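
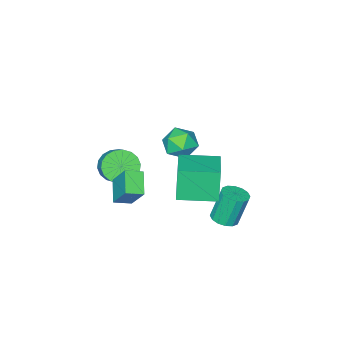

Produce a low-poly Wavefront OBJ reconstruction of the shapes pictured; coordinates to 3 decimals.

v 0.919 -3.69 -2.782
v 1.447 -3.257 -3.579
v 1.95 -2.316 -2.735
v 1.421 -2.75 -1.938
v 1.039 -3.03 -3.589
v 1.541 -2.089 -2.745
v 0.607 -2.933 -3.44
v 1.109 -1.993 -2.595
v 0.237 -2.987 -3.16
v 0.739 -2.046 -2.315
v 0.002 -3.18 -2.805
v 0.504 -2.239 -1.961
v -0.052 -3.474 -2.446
v 0.45 -2.533 -1.601
v 0.087 -3.811 -2.153
v 0.589 -2.87 -1.309
v 0.39 -4.124 -1.985
v 0.893 -3.183 -1.141
v 0.799 -4.351 -1.975
v 1.301 -3.41 -1.131
v 1.231 -4.447 -2.125
v 1.733 -3.507 -1.28
v 1.601 -4.394 -2.405
v 2.103 -3.453 -1.56
v 1.836 -4.201 -2.759
v 2.338 -3.26 -1.915
v 1.89 -3.907 -3.119
v 2.392 -2.966 -2.274
v 1.751 -3.57 -3.411
v 2.253 -2.629 -2.567
v 1.073 1.215 -0.938
v 0.696 0.926 0.943
v -0.457 2.68 -1.02
v -0.834 2.391 0.861
v 2.494 2.729 -0.421
v 2.117 2.44 1.46
v 0.964 4.194 -0.503
v 0.587 3.905 1.378
v -3.442 -2.52 -2.973
v -2.484 -1.997 -3.035
v -2.896 -3.343 -1.505
v -1.938 -2.82 -1.567
v -2.849 -2.266 -1.325
v -3.186 -1.757 -2.232
v -2.194 -3.583 -2.308
v -2.531 -3.074 -3.215
v -1.712 -2.654 -2.624
v -2.118 -1.839 -2.017
v -3.262 -3.501 -2.523
v -3.668 -2.686 -1.916
v -0.56 3.039 -3.564
v 0.173 2.906 -3.332
v -0.368 3.127 -1.503
v -1.1 3.261 -1.736
v 0.152 3.306 -3.386
v -0.389 3.527 -1.557
v -0.06 3.634 -3.489
v -0.601 3.855 -1.66
v -0.406 3.803 -3.611
v -0.947 4.024 -1.782
v -0.793 3.767 -3.721
v -1.333 3.988 -1.893
v -1.117 3.536 -3.789
v -1.658 3.758 -1.961
v -1.292 3.173 -3.797
v -1.833 3.394 -1.968
v -1.271 2.773 -3.743
v -1.812 2.994 -1.914
v -1.059 2.445 -3.64
v -1.6 2.666 -1.811
v -0.713 2.276 -3.518
v -1.254 2.497 -1.689
v -0.327 2.312 -3.407
v -0.867 2.533 -1.579
v -0.002 2.542 -3.339
v -0.543 2.764 -1.511
v 2.524 -0.629 -2.956
v 1.739 -1.574 -2.205
v 2.666 0.532 -1.347
v 1.881 -0.413 -0.595
v 3.359 -1.107 -2.685
v 2.574 -2.052 -1.933
v 3.501 0.054 -1.075
v 2.716 -0.891 -0.324
f 2 1 5
f 2 5 3
f 3 5 6
f 3 6 4
f 5 1 7
f 5 7 6
f 6 7 8
f 6 8 4
f 7 1 9
f 7 9 8
f 8 9 10
f 8 10 4
f 9 1 11
f 9 11 10
f 10 11 12
f 10 12 4
f 11 1 13
f 11 13 12
f 12 13 14
f 12 14 4
f 13 1 15
f 13 15 14
f 14 15 16
f 14 16 4
f 15 1 17
f 15 17 16
f 16 17 18
f 16 18 4
f 17 1 19
f 17 19 18
f 18 19 20
f 18 20 4
f 19 1 21
f 19 21 20
f 20 21 22
f 20 22 4
f 21 1 23
f 21 23 22
f 22 23 24
f 22 24 4
f 23 1 25
f 23 25 24
f 24 25 26
f 24 26 4
f 25 1 27
f 25 27 26
f 26 27 28
f 26 28 4
f 27 1 29
f 27 29 28
f 28 29 30
f 28 30 4
f 29 1 2
f 29 2 30
f 30 2 3
f 30 3 4
f 32 34 31
f 35 32 31
f 31 34 33
f 33 35 31
f 32 38 34
f 36 32 35
f 36 38 32
f 34 38 33
f 37 35 33
f 33 38 37
f 37 36 35
f 38 36 37
f 39 50 44
f 39 44 40
f 39 40 46
f 39 46 49
f 39 49 50
f 40 44 48
f 44 50 43
f 50 49 41
f 49 46 45
f 46 40 47
f 42 48 43
f 42 43 41
f 42 41 45
f 42 45 47
f 42 47 48
f 43 48 44
f 41 43 50
f 45 41 49
f 47 45 46
f 48 47 40
f 52 51 55
f 52 55 53
f 53 55 56
f 53 56 54
f 55 51 57
f 55 57 56
f 56 57 58
f 56 58 54
f 57 51 59
f 57 59 58
f 58 59 60
f 58 60 54
f 59 51 61
f 59 61 60
f 60 61 62
f 60 62 54
f 61 51 63
f 61 63 62
f 62 63 64
f 62 64 54
f 63 51 65
f 63 65 64
f 64 65 66
f 64 66 54
f 65 51 67
f 65 67 66
f 66 67 68
f 66 68 54
f 67 51 69
f 67 69 68
f 68 69 70
f 68 70 54
f 69 51 71
f 69 71 70
f 70 71 72
f 70 72 54
f 71 51 73
f 71 73 72
f 72 73 74
f 72 74 54
f 73 51 75
f 73 75 74
f 74 75 76
f 74 76 54
f 75 51 52
f 75 52 76
f 76 52 53
f 76 53 54
f 78 80 77
f 81 78 77
f 77 80 79
f 79 81 77
f 78 84 80
f 82 78 81
f 82 84 78
f 80 84 79
f 83 81 79
f 79 84 83
f 83 82 81
f 84 82 83



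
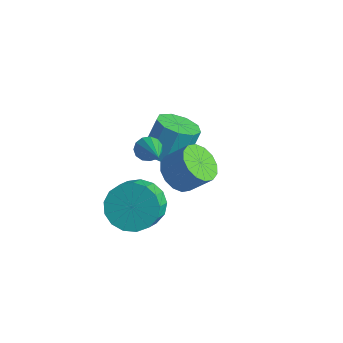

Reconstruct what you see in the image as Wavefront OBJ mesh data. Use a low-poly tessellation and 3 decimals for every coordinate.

v -0.187 -2.18 2.778
v 0.426 -2.131 2.266
v 1.06 -1.652 3.069
v 0.447 -1.7 3.582
v 0.218 -1.776 2.218
v 0.852 -1.297 3.022
v -0.099 -1.529 2.321
v 0.535 -1.05 3.124
v -0.439 -1.457 2.546
v 0.195 -0.978 3.349
v -0.711 -1.578 2.833
v -0.077 -1.099 3.637
v -0.843 -1.86 3.106
v -0.209 -1.381 3.909
v -0.8 -2.228 3.291
v -0.166 -1.749 4.094
v -0.592 -2.583 3.338
v 0.042 -2.104 4.142
v -0.275 -2.83 3.236
v 0.359 -2.351 4.039
v 0.065 -2.902 3.011
v 0.699 -2.423 3.814
v 0.337 -2.781 2.723
v 0.971 -2.302 3.527
v 0.469 -2.499 2.451
v 1.103 -2.02 3.254
v -3.028 -1.27 1.486
v -2.777 -1.37 1.03
v -1.532 -1.93 2.454
v -2.703 -1.091 1.107
v -2.733 -0.869 1.304
v -2.856 -0.774 1.559
v -3.034 -0.836 1.791
v -3.209 -1.036 1.926
v -3.327 -1.31 1.921
v -3.35 -1.572 1.779
v -3.271 -1.737 1.543
v -3.114 -1.754 1.289
v -2.93 -1.617 1.098
v -3.868 0.09 -0.225
v -2.999 0.068 -0.225
v -2.982 0.728 1.145
v -3.852 0.75 1.145
v -3.189 0.577 -0.467
v -3.173 1.237 0.902
v -3.698 0.858 -0.597
v -3.681 1.518 0.773
v -4.286 0.78 -0.552
v -4.27 1.439 0.818
v -4.679 0.379 -0.354
v -4.662 1.038 1.016
v -4.692 -0.157 -0.096
v -4.676 0.502 1.274
v -4.32 -0.577 0.102
v -4.304 0.082 1.472
v -3.737 -0.685 0.147
v -3.72 -0.026 1.517
v -3.215 -0.43 0.018
v -3.198 0.229 1.387
v -2.572 -2.045 -0.906
v -1.958 -2.292 -1.695
v -1.474 -2.981 -1.103
v -2.088 -2.735 -0.314
v -1.717 -1.927 -1.468
v -1.233 -2.616 -0.876
v -1.672 -1.589 -1.112
v -1.187 -2.279 -0.519
v -1.833 -1.356 -0.709
v -1.348 -2.045 -0.116
v -2.163 -1.28 -0.351
v -1.679 -1.97 0.242
v -2.587 -1.38 -0.12
v -2.103 -2.07 0.473
v -3.008 -1.632 -0.069
v -2.524 -2.322 0.523
v -3.329 -1.979 -0.21
v -2.844 -2.669 0.382
v -3.476 -2.341 -0.511
v -2.992 -3.03 0.081
v -3.417 -2.635 -0.902
v -2.932 -3.325 -0.31
v -3.163 -2.794 -1.294
v -2.679 -3.484 -0.702
v -2.775 -2.782 -1.597
v -2.29 -3.471 -1.005
v -2.34 -2.6 -1.742
v -1.855 -3.29 -1.15
f 2 1 5
f 2 5 3
f 3 5 6
f 3 6 4
f 5 1 7
f 5 7 6
f 6 7 8
f 6 8 4
f 7 1 9
f 7 9 8
f 8 9 10
f 8 10 4
f 9 1 11
f 9 11 10
f 10 11 12
f 10 12 4
f 11 1 13
f 11 13 12
f 12 13 14
f 12 14 4
f 13 1 15
f 13 15 14
f 14 15 16
f 14 16 4
f 15 1 17
f 15 17 16
f 16 17 18
f 16 18 4
f 17 1 19
f 17 19 18
f 18 19 20
f 18 20 4
f 19 1 21
f 19 21 20
f 20 21 22
f 20 22 4
f 21 1 23
f 21 23 22
f 22 23 24
f 22 24 4
f 23 1 25
f 23 25 24
f 24 25 26
f 24 26 4
f 25 1 2
f 25 2 26
f 26 2 3
f 26 3 4
f 28 27 30
f 28 30 29
f 30 27 31
f 30 31 29
f 31 27 32
f 31 32 29
f 32 27 33
f 32 33 29
f 33 27 34
f 33 34 29
f 34 27 35
f 34 35 29
f 35 27 36
f 35 36 29
f 36 27 37
f 36 37 29
f 37 27 38
f 37 38 29
f 38 27 39
f 38 39 29
f 39 27 28
f 39 28 29
f 41 40 44
f 41 44 42
f 42 44 45
f 42 45 43
f 44 40 46
f 44 46 45
f 45 46 47
f 45 47 43
f 46 40 48
f 46 48 47
f 47 48 49
f 47 49 43
f 48 40 50
f 48 50 49
f 49 50 51
f 49 51 43
f 50 40 52
f 50 52 51
f 51 52 53
f 51 53 43
f 52 40 54
f 52 54 53
f 53 54 55
f 53 55 43
f 54 40 56
f 54 56 55
f 55 56 57
f 55 57 43
f 56 40 58
f 56 58 57
f 57 58 59
f 57 59 43
f 58 40 41
f 58 41 59
f 59 41 42
f 59 42 43
f 61 60 64
f 61 64 62
f 62 64 65
f 62 65 63
f 64 60 66
f 64 66 65
f 65 66 67
f 65 67 63
f 66 60 68
f 66 68 67
f 67 68 69
f 67 69 63
f 68 60 70
f 68 70 69
f 69 70 71
f 69 71 63
f 70 60 72
f 70 72 71
f 71 72 73
f 71 73 63
f 72 60 74
f 72 74 73
f 73 74 75
f 73 75 63
f 74 60 76
f 74 76 75
f 75 76 77
f 75 77 63
f 76 60 78
f 76 78 77
f 77 78 79
f 77 79 63
f 78 60 80
f 78 80 79
f 79 80 81
f 79 81 63
f 80 60 82
f 80 82 81
f 81 82 83
f 81 83 63
f 82 60 84
f 82 84 83
f 83 84 85
f 83 85 63
f 84 60 86
f 84 86 85
f 85 86 87
f 85 87 63
f 86 60 61
f 86 61 87
f 87 61 62
f 87 62 63



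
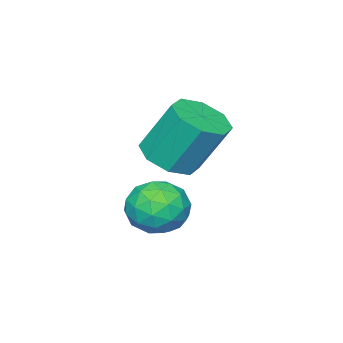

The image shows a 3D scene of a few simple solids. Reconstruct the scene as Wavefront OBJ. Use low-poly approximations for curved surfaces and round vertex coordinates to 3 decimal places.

v 2.506 -4.223 0.285
v 3.121 -4.914 0.782
v 2.71 -3.968 2.611
v 2.094 -3.277 2.115
v 3.525 -4.264 0.536
v 3.113 -3.318 2.365
v 3.331 -3.59 0.144
v 2.92 -2.643 1.973
v 2.654 -3.287 -0.166
v 2.242 -2.34 1.663
v 1.89 -3.532 -0.211
v 1.479 -2.586 1.618
v 1.487 -4.182 0.035
v 1.075 -3.236 1.864
v 1.68 -4.857 0.427
v 1.269 -3.91 2.256
v 2.358 -5.16 0.737
v 1.946 -4.213 2.566
v 2.5 -3.458 -1.383
v 3.429 -2.911 -1.199
v 3.431 -4.929 -1.701
v 4.36 -4.382 -1.517
v 3.673 -4.588 -0.691
v 3.098 -3.678 -0.494
v 3.762 -4.162 -2.406
v 3.187 -3.252 -2.209
v 4.208 -3.345 -1.831
v 4.154 -3.609 -0.771
v 2.706 -4.231 -2.129
v 2.652 -4.495 -1.069
v 2.883 -3.055 -1.263
v 3.977 -4.785 -1.637
v 3.574 -4.906 -1.151
v 4.119 -4.584 -1.043
v 2.689 -3.507 -0.849
v 3.234 -3.185 -0.741
v 3.378 -4.17 -0.442
v 3.626 -4.655 -2.159
v 4.171 -4.333 -2.051
v 2.741 -3.256 -1.857
v 3.286 -2.934 -1.749
v 3.482 -3.67 -2.458
v 3.887 -2.989 -1.527
v 4.434 -3.853 -1.713
v 4.083 -3.724 -2.236
v 3.744 -3.19 -2.12
v 3.855 -3.144 -0.904
v 4.402 -4.008 -1.09
v 3.998 -4.129 -0.605
v 3.66 -3.595 -0.489
v 4.313 -3.399 -1.275
v 2.458 -3.832 -1.81
v 3.005 -4.696 -1.996
v 3.2 -4.245 -2.411
v 2.862 -3.711 -2.295
v 2.426 -3.987 -1.187
v 2.973 -4.851 -1.373
v 3.116 -4.65 -0.78
v 2.777 -4.116 -0.664
v 2.547 -4.441 -1.625
f 2 1 5
f 2 5 3
f 3 5 6
f 3 6 4
f 5 1 7
f 5 7 6
f 6 7 8
f 6 8 4
f 7 1 9
f 7 9 8
f 8 9 10
f 8 10 4
f 9 1 11
f 9 11 10
f 10 11 12
f 10 12 4
f 11 1 13
f 11 13 12
f 12 13 14
f 12 14 4
f 13 1 15
f 13 15 14
f 14 15 16
f 14 16 4
f 15 1 17
f 15 17 16
f 16 17 18
f 16 18 4
f 17 1 2
f 17 2 18
f 18 2 3
f 18 3 4
f 19 56 35
f 56 30 59
f 35 59 24
f 56 59 35
f 19 35 31
f 35 24 36
f 31 36 20
f 35 36 31
f 19 31 40
f 31 20 41
f 40 41 26
f 31 41 40
f 19 40 52
f 40 26 55
f 52 55 29
f 40 55 52
f 19 52 56
f 52 29 60
f 56 60 30
f 52 60 56
f 20 36 47
f 36 24 50
f 47 50 28
f 36 50 47
f 24 59 37
f 59 30 58
f 37 58 23
f 59 58 37
f 30 60 57
f 60 29 53
f 57 53 21
f 60 53 57
f 29 55 54
f 55 26 42
f 54 42 25
f 55 42 54
f 26 41 46
f 41 20 43
f 46 43 27
f 41 43 46
f 22 48 34
f 48 28 49
f 34 49 23
f 48 49 34
f 22 34 32
f 34 23 33
f 32 33 21
f 34 33 32
f 22 32 39
f 32 21 38
f 39 38 25
f 32 38 39
f 22 39 44
f 39 25 45
f 44 45 27
f 39 45 44
f 22 44 48
f 44 27 51
f 48 51 28
f 44 51 48
f 23 49 37
f 49 28 50
f 37 50 24
f 49 50 37
f 21 33 57
f 33 23 58
f 57 58 30
f 33 58 57
f 25 38 54
f 38 21 53
f 54 53 29
f 38 53 54
f 27 45 46
f 45 25 42
f 46 42 26
f 45 42 46
f 28 51 47
f 51 27 43
f 47 43 20
f 51 43 47



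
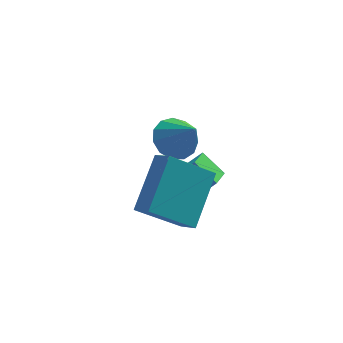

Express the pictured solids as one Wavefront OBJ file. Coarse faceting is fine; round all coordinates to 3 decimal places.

v -2.793 -3.829 1.063
v -2.411 -4.399 1.531
v -1.917 -2.28 2.233
v -1.535 -2.849 2.702
v -1.305 -3.791 -0.102
v -0.923 -4.36 0.367
v -0.429 -2.241 1.069
v -0.047 -2.811 1.537
v -0.913 0.282 0.389
v -0.331 -0.075 -0.116
v -0.327 -0.462 1.591
v -0.139 0.334 0.043
v -0.192 0.726 0.313
v -0.475 0.977 0.606
v -0.897 1.008 0.831
v -1.324 0.808 0.916
v -1.62 0.441 0.833
v -1.692 0.024 0.61
v -1.517 -0.312 0.316
v -1.15 -0.459 0.046
v -0.708 -0.37 -0.115
v -1.565 -1.732 0.074
v -0.577 -1.738 1.094
v -1.162 -0.891 -0.312
v -0.174 -0.896 0.708
v -0.926 -2.324 -0.548
v 0.062 -2.329 0.472
v -0.523 -1.482 -0.934
v 0.465 -1.488 0.086
f 2 4 1
f 5 2 1
f 1 4 3
f 3 5 1
f 2 8 4
f 6 2 5
f 6 8 2
f 4 8 3
f 7 5 3
f 3 8 7
f 7 6 5
f 8 6 7
f 10 9 12
f 10 12 11
f 12 9 13
f 12 13 11
f 13 9 14
f 13 14 11
f 14 9 15
f 14 15 11
f 15 9 16
f 15 16 11
f 16 9 17
f 16 17 11
f 17 9 18
f 17 18 11
f 18 9 19
f 18 19 11
f 19 9 20
f 19 20 11
f 20 9 21
f 20 21 11
f 21 9 10
f 21 10 11
f 23 25 22
f 26 23 22
f 22 25 24
f 24 26 22
f 23 29 25
f 27 23 26
f 27 29 23
f 25 29 24
f 28 26 24
f 24 29 28
f 28 27 26
f 29 27 28



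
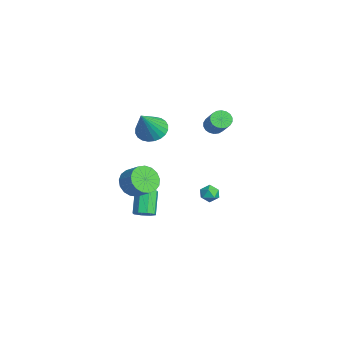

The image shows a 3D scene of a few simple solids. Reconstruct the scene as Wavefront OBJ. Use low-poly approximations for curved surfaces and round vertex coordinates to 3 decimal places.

v 0.354 1.786 -2.448
v 0.917 1.787 -2.121
v 0.583 0.833 -2.839
v 1.146 0.834 -2.512
v 0.582 0.789 -2.189
v 0.44 1.378 -1.947
v 1.06 1.242 -3.013
v 0.918 1.831 -2.771
v 1.354 1.451 -2.47
v 1.059 1.171 -1.961
v 0.441 1.449 -2.999
v 0.146 1.169 -2.49
v 0.314 -1.942 2.917
v 1.023 -1.291 2.801
v 1.306 -2.718 4.623
v 0.785 -1.101 3.026
v 0.475 -1.04 3.234
v 0.141 -1.116 3.394
v -0.168 -1.317 3.481
v -0.402 -1.614 3.483
v -0.528 -1.961 3.398
v -0.525 -2.305 3.24
v -0.395 -2.594 3.033
v -0.157 -2.783 2.809
v 0.153 -2.845 2.6
v 0.488 -2.769 2.44
v 0.796 -2.567 2.353
v 1.031 -2.27 2.351
v 1.156 -1.923 2.436
v 1.154 -1.579 2.594
v -0.271 -2.302 -4.416
v 0.122 -1.768 -4.228
v -0.935 -1.443 -2.936
v -1.329 -1.978 -3.124
v -0.255 -1.63 -4.571
v -1.312 -1.306 -3.28
v -0.642 -1.886 -4.823
v -1.699 -1.562 -3.532
v -0.811 -2.386 -4.837
v -1.869 -2.062 -3.546
v -0.665 -2.837 -4.604
v -1.722 -2.512 -3.312
v -0.288 -2.974 -4.26
v -1.345 -2.65 -2.969
v 0.099 -2.718 -4.008
v -0.958 -2.394 -2.717
v 0.269 -2.218 -3.994
v -0.789 -1.894 -2.703
v -2.278 2.204 1.402
v -1.87 2.399 0.922
v -0.493 2.511 2.138
v -0.902 2.316 2.618
v -1.979 2.653 1.022
v -0.603 2.765 2.238
v -2.147 2.818 1.197
v -0.771 2.93 2.413
v -2.342 2.861 1.413
v -0.965 2.973 2.629
v -2.523 2.774 1.627
v -1.147 2.886 2.843
v -2.657 2.574 1.796
v -1.28 2.686 3.012
v -2.715 2.301 1.887
v -1.338 2.413 3.103
v -2.687 2.009 1.882
v -1.31 2.121 3.098
v -2.577 1.755 1.782
v -1.201 1.867 2.998
v -2.409 1.59 1.607
v -1.033 1.702 2.823
v -2.215 1.547 1.391
v -0.838 1.659 2.607
v -2.033 1.634 1.177
v -0.657 1.746 2.393
v -1.9 1.834 1.008
v -0.523 1.946 2.224
v -1.842 2.107 0.917
v -0.465 2.219 2.133
v 2.522 -3.379 0.009
v 3.23 -3.672 -0.57
v 4.026 -3.134 0.132
v 3.318 -2.841 0.711
v 3.107 -3.264 -0.743
v 3.903 -2.726 -0.041
v 2.851 -2.883 -0.744
v 3.647 -2.345 -0.042
v 2.519 -2.616 -0.573
v 3.315 -2.077 0.129
v 2.188 -2.523 -0.268
v 2.984 -1.985 0.434
v 1.933 -2.626 0.1
v 2.729 -2.088 0.802
v 1.813 -2.902 0.447
v 2.609 -2.364 1.149
v 1.856 -3.288 0.694
v 2.652 -2.749 1.396
v 2.051 -3.694 0.784
v 2.847 -3.155 1.486
v 2.354 -4.028 0.697
v 3.15 -3.49 1.399
v 2.696 -4.213 0.452
v 3.492 -3.675 1.153
v 2.997 -4.208 0.105
v 3.794 -3.669 0.807
v 3.19 -4.012 -0.264
v 3.986 -3.474 0.438
f 1 12 6
f 1 6 2
f 1 2 8
f 1 8 11
f 1 11 12
f 2 6 10
f 6 12 5
f 12 11 3
f 11 8 7
f 8 2 9
f 4 10 5
f 4 5 3
f 4 3 7
f 4 7 9
f 4 9 10
f 5 10 6
f 3 5 12
f 7 3 11
f 9 7 8
f 10 9 2
f 14 13 16
f 14 16 15
f 16 13 17
f 16 17 15
f 17 13 18
f 17 18 15
f 18 13 19
f 18 19 15
f 19 13 20
f 19 20 15
f 20 13 21
f 20 21 15
f 21 13 22
f 21 22 15
f 22 13 23
f 22 23 15
f 23 13 24
f 23 24 15
f 24 13 25
f 24 25 15
f 25 13 26
f 25 26 15
f 26 13 27
f 26 27 15
f 27 13 28
f 27 28 15
f 28 13 29
f 28 29 15
f 29 13 30
f 29 30 15
f 30 13 14
f 30 14 15
f 32 31 35
f 32 35 33
f 33 35 36
f 33 36 34
f 35 31 37
f 35 37 36
f 36 37 38
f 36 38 34
f 37 31 39
f 37 39 38
f 38 39 40
f 38 40 34
f 39 31 41
f 39 41 40
f 40 41 42
f 40 42 34
f 41 31 43
f 41 43 42
f 42 43 44
f 42 44 34
f 43 31 45
f 43 45 44
f 44 45 46
f 44 46 34
f 45 31 47
f 45 47 46
f 46 47 48
f 46 48 34
f 47 31 32
f 47 32 48
f 48 32 33
f 48 33 34
f 50 49 53
f 50 53 51
f 51 53 54
f 51 54 52
f 53 49 55
f 53 55 54
f 54 55 56
f 54 56 52
f 55 49 57
f 55 57 56
f 56 57 58
f 56 58 52
f 57 49 59
f 57 59 58
f 58 59 60
f 58 60 52
f 59 49 61
f 59 61 60
f 60 61 62
f 60 62 52
f 61 49 63
f 61 63 62
f 62 63 64
f 62 64 52
f 63 49 65
f 63 65 64
f 64 65 66
f 64 66 52
f 65 49 67
f 65 67 66
f 66 67 68
f 66 68 52
f 67 49 69
f 67 69 68
f 68 69 70
f 68 70 52
f 69 49 71
f 69 71 70
f 70 71 72
f 70 72 52
f 71 49 73
f 71 73 72
f 72 73 74
f 72 74 52
f 73 49 75
f 73 75 74
f 74 75 76
f 74 76 52
f 75 49 77
f 75 77 76
f 76 77 78
f 76 78 52
f 77 49 50
f 77 50 78
f 78 50 51
f 78 51 52
f 80 79 83
f 80 83 81
f 81 83 84
f 81 84 82
f 83 79 85
f 83 85 84
f 84 85 86
f 84 86 82
f 85 79 87
f 85 87 86
f 86 87 88
f 86 88 82
f 87 79 89
f 87 89 88
f 88 89 90
f 88 90 82
f 89 79 91
f 89 91 90
f 90 91 92
f 90 92 82
f 91 79 93
f 91 93 92
f 92 93 94
f 92 94 82
f 93 79 95
f 93 95 94
f 94 95 96
f 94 96 82
f 95 79 97
f 95 97 96
f 96 97 98
f 96 98 82
f 97 79 99
f 97 99 98
f 98 99 100
f 98 100 82
f 99 79 101
f 99 101 100
f 100 101 102
f 100 102 82
f 101 79 103
f 101 103 102
f 102 103 104
f 102 104 82
f 103 79 105
f 103 105 104
f 104 105 106
f 104 106 82
f 105 79 80
f 105 80 106
f 106 80 81
f 106 81 82



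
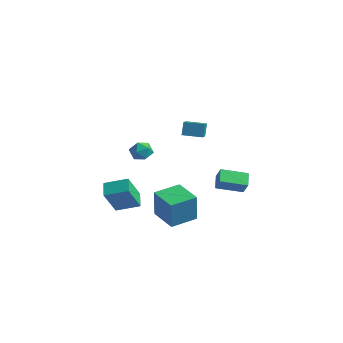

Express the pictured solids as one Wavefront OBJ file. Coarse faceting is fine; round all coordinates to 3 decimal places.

v -2.317 -2.434 -2.215
v -2.157 -3.402 -0.717
v -1.316 -1.654 -1.817
v -1.156 -2.621 -0.32
v -1.684 -3.019 -2.66
v -1.524 -3.986 -1.163
v -0.683 -2.238 -2.263
v -0.523 -3.206 -0.765
v -4.129 0.791 0.067
v -3.795 1.192 -0.407
v -3.305 0.008 -0.013
v -2.971 0.409 -0.487
v -3.009 0.616 0.185
v -3.518 1.1 0.235
v -3.582 0.1 -0.655
v -4.091 0.584 -0.605
v -3.457 0.764 -0.853
v -3.103 1.084 -0.334
v -3.997 0.116 -0.086
v -3.643 0.436 0.433
v -0.876 3.507 -2.168
v -0.373 3.329 -1.419
v 0.08 4.656 -2.538
v 0.584 4.478 -1.789
v -0.344 2.902 -2.671
v 0.16 2.724 -1.922
v 0.613 4.051 -3.041
v 1.116 3.873 -2.292
v 0.659 -2.545 -2.203
v 0.876 -2.793 -0.525
v 0.997 -1.083 -2.03
v 1.214 -1.331 -0.352
v 2.186 -2.869 -2.448
v 2.403 -3.117 -0.77
v 2.524 -1.407 -2.275
v 2.741 -1.655 -0.597
v -1.569 1.797 1.3
v -1.694 2.067 2.107
v -0.653 2.421 1.233
v -0.779 2.691 2.04
v -1.121 1.169 1.58
v -1.247 1.439 2.387
v -0.206 1.793 1.513
v -0.331 2.063 2.32
f 2 4 1
f 5 2 1
f 1 4 3
f 3 5 1
f 2 8 4
f 6 2 5
f 6 8 2
f 4 8 3
f 7 5 3
f 3 8 7
f 7 6 5
f 8 6 7
f 9 20 14
f 9 14 10
f 9 10 16
f 9 16 19
f 9 19 20
f 10 14 18
f 14 20 13
f 20 19 11
f 19 16 15
f 16 10 17
f 12 18 13
f 12 13 11
f 12 11 15
f 12 15 17
f 12 17 18
f 13 18 14
f 11 13 20
f 15 11 19
f 17 15 16
f 18 17 10
f 22 24 21
f 25 22 21
f 21 24 23
f 23 25 21
f 22 28 24
f 26 22 25
f 26 28 22
f 24 28 23
f 27 25 23
f 23 28 27
f 27 26 25
f 28 26 27
f 30 32 29
f 33 30 29
f 29 32 31
f 31 33 29
f 30 36 32
f 34 30 33
f 34 36 30
f 32 36 31
f 35 33 31
f 31 36 35
f 35 34 33
f 36 34 35
f 38 40 37
f 41 38 37
f 37 40 39
f 39 41 37
f 38 44 40
f 42 38 41
f 42 44 38
f 40 44 39
f 43 41 39
f 39 44 43
f 43 42 41
f 44 42 43



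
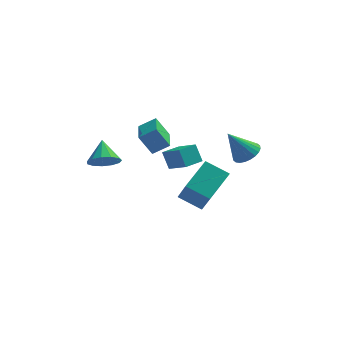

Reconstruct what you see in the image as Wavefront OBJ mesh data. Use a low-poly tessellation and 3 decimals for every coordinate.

v -2.231 -1.8 -0.234
v -1.352 -1.65 0.302
v -2.357 -0.086 -0.507
v -1.479 0.064 0.029
v -1.541 -1.924 -1.329
v -0.663 -1.774 -0.793
v -1.668 -0.21 -1.602
v -0.789 -0.06 -1.066
v -3.705 -4.486 -0.264
v -3.327 -4.923 0.373
v -3.895 -3.414 0.584
v -2.974 -4.681 0.145
v -2.854 -4.377 -0.212
v -3.004 -4.107 -0.586
v -3.376 -3.958 -0.858
v -3.853 -3.977 -0.941
v -4.283 -4.157 -0.809
v -4.53 -4.442 -0.504
v -4.515 -4.741 -0.123
v -4.242 -4.958 0.214
v -3.8 -5.026 0.398
v -0.659 -2.797 -1.821
v -1.02 -2.368 -0.909
v 0.116 -2.047 -1.868
v -0.244 -1.617 -0.956
v 0.224 -3.663 -1.064
v -0.136 -3.233 -0.152
v 1 -2.912 -1.111
v 0.639 -2.483 -0.199
v 3.15 -0.085 -2.327
v 3.687 0.408 -1.931
v 2.17 -0.235 -0.813
v 3.476 0.625 -2.046
v 3.215 0.734 -2.204
v 2.944 0.718 -2.381
v 2.704 0.58 -2.549
v 2.532 0.341 -2.684
v 2.454 0.037 -2.765
v 2.482 -0.286 -2.779
v 2.612 -0.577 -2.724
v 2.823 -0.794 -2.609
v 3.084 -0.903 -2.451
v 3.355 -0.887 -2.274
v 3.595 -0.749 -2.106
v 3.767 -0.51 -1.971
v 3.845 -0.206 -1.89
v 3.817 0.116 -1.876
v -0.244 -2.391 -4.201
v 0.196 -3.531 -2.58
v 0.676 -0.849 -3.366
v 1.116 -1.989 -1.745
v 0.984 -2.791 -4.815
v 1.424 -3.931 -3.194
v 1.904 -1.249 -3.98
v 2.344 -2.389 -2.359
f 2 4 1
f 5 2 1
f 1 4 3
f 3 5 1
f 2 8 4
f 6 2 5
f 6 8 2
f 4 8 3
f 7 5 3
f 3 8 7
f 7 6 5
f 8 6 7
f 10 9 12
f 10 12 11
f 12 9 13
f 12 13 11
f 13 9 14
f 13 14 11
f 14 9 15
f 14 15 11
f 15 9 16
f 15 16 11
f 16 9 17
f 16 17 11
f 17 9 18
f 17 18 11
f 18 9 19
f 18 19 11
f 19 9 20
f 19 20 11
f 20 9 21
f 20 21 11
f 21 9 10
f 21 10 11
f 23 25 22
f 26 23 22
f 22 25 24
f 24 26 22
f 23 29 25
f 27 23 26
f 27 29 23
f 25 29 24
f 28 26 24
f 24 29 28
f 28 27 26
f 29 27 28
f 31 30 33
f 31 33 32
f 33 30 34
f 33 34 32
f 34 30 35
f 34 35 32
f 35 30 36
f 35 36 32
f 36 30 37
f 36 37 32
f 37 30 38
f 37 38 32
f 38 30 39
f 38 39 32
f 39 30 40
f 39 40 32
f 40 30 41
f 40 41 32
f 41 30 42
f 41 42 32
f 42 30 43
f 42 43 32
f 43 30 44
f 43 44 32
f 44 30 45
f 44 45 32
f 45 30 46
f 45 46 32
f 46 30 47
f 46 47 32
f 47 30 31
f 47 31 32
f 49 51 48
f 52 49 48
f 48 51 50
f 50 52 48
f 49 55 51
f 53 49 52
f 53 55 49
f 51 55 50
f 54 52 50
f 50 55 54
f 54 53 52
f 55 53 54



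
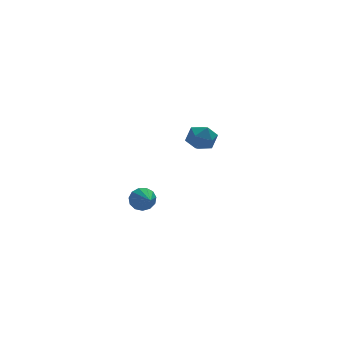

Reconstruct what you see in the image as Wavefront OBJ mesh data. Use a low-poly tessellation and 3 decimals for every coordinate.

v 3.567 2.777 -0.029
v 4.294 2.992 -0.203
v 3.586 1.948 -0.977
v 4.313 2.163 -1.151
v 4.169 1.773 -0.493
v 4.157 2.285 0.093
v 3.723 2.655 -1.273
v 3.711 3.167 -0.687
v 4.391 2.916 -0.971
v 4.666 2.371 -0.489
v 3.214 2.569 -0.691
v 3.489 2.024 -0.209
v -0.512 -2.892 -1.074
v -0.278 -2.687 -0.573
v -0.488 -3.868 -0.686
v -0.608 -2.679 -0.533
v -0.907 -2.739 -0.664
v -1.081 -2.847 -0.926
v -1.074 -2.97 -1.235
v -0.889 -3.068 -1.493
v -0.584 -3.111 -1.618
v -0.256 -3.084 -1.57
v -0.009 -2.996 -1.365
v 0.078 -2.876 -1.068
v -0.022 -2.76 -0.773
f 1 12 6
f 1 6 2
f 1 2 8
f 1 8 11
f 1 11 12
f 2 6 10
f 6 12 5
f 12 11 3
f 11 8 7
f 8 2 9
f 4 10 5
f 4 5 3
f 4 3 7
f 4 7 9
f 4 9 10
f 5 10 6
f 3 5 12
f 7 3 11
f 9 7 8
f 10 9 2
f 14 13 16
f 14 16 15
f 16 13 17
f 16 17 15
f 17 13 18
f 17 18 15
f 18 13 19
f 18 19 15
f 19 13 20
f 19 20 15
f 20 13 21
f 20 21 15
f 21 13 22
f 21 22 15
f 22 13 23
f 22 23 15
f 23 13 24
f 23 24 15
f 24 13 25
f 24 25 15
f 25 13 14
f 25 14 15



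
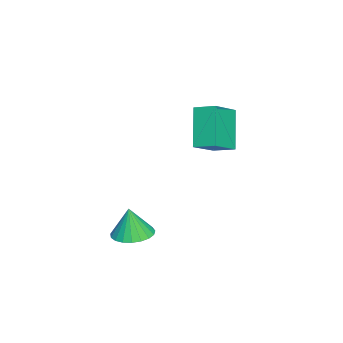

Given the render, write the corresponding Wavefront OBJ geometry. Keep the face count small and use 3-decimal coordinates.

v -2.776 -0.991 1.404
v -2.543 0.06 1.748
v -4.096 -0.437 0.604
v -3.863 0.614 0.948
v -1.557 -0.674 -0.388
v -1.324 0.377 -0.044
v -2.877 -0.12 -1.188
v -2.644 0.931 -0.844
v 2.107 -2.263 -3.946
v 3.023 -2.014 -3.949
v 2.153 -2.417 -2.454
v 2.843 -1.664 -3.907
v 2.536 -1.419 -3.872
v 2.154 -1.319 -3.85
v 1.764 -1.383 -3.845
v 1.434 -1.599 -3.856
v 1.219 -1.93 -3.884
v 1.159 -2.318 -3.922
v 1.262 -2.697 -3.964
v 1.511 -3.001 -4.003
v 1.863 -3.177 -4.032
v 2.258 -3.196 -4.046
v 2.626 -3.053 -4.043
v 2.904 -2.774 -4.023
v 3.045 -2.406 -3.99
f 2 4 1
f 5 2 1
f 1 4 3
f 3 5 1
f 2 8 4
f 6 2 5
f 6 8 2
f 4 8 3
f 7 5 3
f 3 8 7
f 7 6 5
f 8 6 7
f 10 9 12
f 10 12 11
f 12 9 13
f 12 13 11
f 13 9 14
f 13 14 11
f 14 9 15
f 14 15 11
f 15 9 16
f 15 16 11
f 16 9 17
f 16 17 11
f 17 9 18
f 17 18 11
f 18 9 19
f 18 19 11
f 19 9 20
f 19 20 11
f 20 9 21
f 20 21 11
f 21 9 22
f 21 22 11
f 22 9 23
f 22 23 11
f 23 9 24
f 23 24 11
f 24 9 25
f 24 25 11
f 25 9 10
f 25 10 11



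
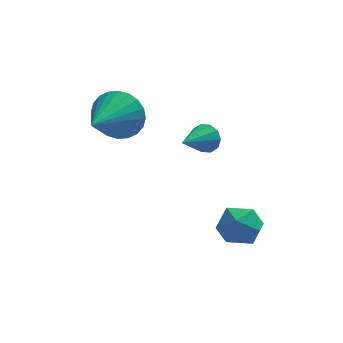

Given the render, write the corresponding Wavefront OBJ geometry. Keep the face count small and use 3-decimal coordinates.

v 0.615 -2.351 -0.185
v 0.979 -2.452 0.228
v -0.175 -3.269 0.285
v 0.76 -2.208 0.337
v 0.485 -2.018 0.247
v 0.26 -1.955 -0.009
v 0.171 -2.043 -0.331
v 0.251 -2.249 -0.598
v 0.471 -2.493 -0.707
v 0.746 -2.683 -0.616
v 0.971 -2.746 -0.361
v 1.06 -2.658 -0.038
v -2.039 0.133 -0.709
v -1.748 -0.345 -1.513
v -2.921 -1.473 -0.071
v -1.455 -0.412 -1.276
v -1.251 -0.396 -0.953
v -1.168 -0.299 -0.592
v -1.216 -0.136 -0.25
v -1.391 0.067 0.023
v -1.663 0.281 0.184
v -1.994 0.472 0.21
v -2.331 0.612 0.095
v -2.624 0.679 -0.141
v -2.827 0.662 -0.465
v -2.911 0.565 -0.825
v -2.862 0.403 -1.167
v -2.688 0.199 -1.44
v -2.415 -0.015 -1.601
v -2.085 -0.206 -1.627
v 1.756 -3.22 -3.971
v 2.363 -3.48 -3.45
v 0.837 -3.92 -3.25
v 1.444 -4.18 -2.729
v 1.211 -3.372 -2.733
v 1.779 -2.939 -3.178
v 1.421 -4.461 -3.522
v 1.989 -4.028 -3.967
v 2.156 -4.247 -3.172
v 2.026 -3.574 -2.685
v 1.174 -3.826 -4.015
v 1.044 -3.153 -3.528
f 2 1 4
f 2 4 3
f 4 1 5
f 4 5 3
f 5 1 6
f 5 6 3
f 6 1 7
f 6 7 3
f 7 1 8
f 7 8 3
f 8 1 9
f 8 9 3
f 9 1 10
f 9 10 3
f 10 1 11
f 10 11 3
f 11 1 12
f 11 12 3
f 12 1 2
f 12 2 3
f 14 13 16
f 14 16 15
f 16 13 17
f 16 17 15
f 17 13 18
f 17 18 15
f 18 13 19
f 18 19 15
f 19 13 20
f 19 20 15
f 20 13 21
f 20 21 15
f 21 13 22
f 21 22 15
f 22 13 23
f 22 23 15
f 23 13 24
f 23 24 15
f 24 13 25
f 24 25 15
f 25 13 26
f 25 26 15
f 26 13 27
f 26 27 15
f 27 13 28
f 27 28 15
f 28 13 29
f 28 29 15
f 29 13 30
f 29 30 15
f 30 13 14
f 30 14 15
f 31 42 36
f 31 36 32
f 31 32 38
f 31 38 41
f 31 41 42
f 32 36 40
f 36 42 35
f 42 41 33
f 41 38 37
f 38 32 39
f 34 40 35
f 34 35 33
f 34 33 37
f 34 37 39
f 34 39 40
f 35 40 36
f 33 35 42
f 37 33 41
f 39 37 38
f 40 39 32



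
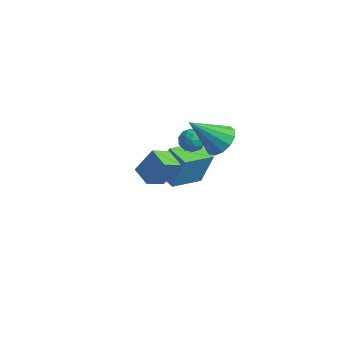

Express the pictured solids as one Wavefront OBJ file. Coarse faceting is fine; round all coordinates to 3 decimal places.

v -1.766 2.275 1.205
v -1.177 2.619 1.078
v -1.283 1.321 0.862
v -0.694 1.665 0.735
v -0.909 1.574 1.389
v -1.207 2.163 1.601
v -1.253 1.777 0.339
v -1.551 2.366 0.551
v -0.86 2.311 0.543
v -0.647 2.185 1.192
v -1.813 1.755 0.748
v -1.6 1.629 1.397
v -1.514 2.531 1.172
v -0.946 1.409 0.768
v -1.072 1.356 1.153
v -0.726 1.558 1.078
v -1.531 2.263 1.479
v -1.185 2.465 1.404
v -1.028 1.851 1.587
v -1.275 1.475 0.536
v -0.929 1.677 0.461
v -1.734 2.382 0.862
v -1.388 2.584 0.787
v -1.432 2.089 0.353
v -0.981 2.552 0.783
v -0.697 1.991 0.581
v -1.026 2.057 0.348
v -1.201 2.403 0.473
v -0.856 2.478 1.164
v -0.572 1.917 0.962
v -0.698 1.864 1.346
v -0.874 2.21 1.471
v -0.67 2.297 0.849
v -1.888 2.023 0.978
v -1.604 1.462 0.776
v -1.586 1.73 0.469
v -1.762 2.076 0.594
v -1.763 1.949 1.359
v -1.479 1.388 1.157
v -1.259 1.537 1.467
v -1.434 1.883 1.592
v -1.79 1.643 1.091
v 0.971 1.442 2.471
v 1.344 1.984 3.128
v -0.031 0.338 3.949
v 0.891 2.21 2.99
v 0.464 2.191 2.687
v 0.198 1.935 2.315
v 0.177 1.523 1.993
v 0.408 1.085 1.822
v 0.818 0.76 1.857
v 1.276 0.652 2.087
v 1.638 0.795 2.439
v 1.787 1.143 2.8
v 1.678 1.586 3.057
v -0.169 -3.194 2.765
v 0.327 -2.567 3.975
v -0.001 -2.241 2.202
v 0.495 -1.614 3.412
v 0.805 -3.506 2.528
v 1.301 -2.879 3.738
v 0.973 -2.553 1.965
v 1.469 -1.926 3.175
v -3.53 2.041 -2.825
v -3.137 2.531 -1.063
v -3.239 3.851 -3.394
v -2.846 4.342 -1.633
v -2.294 1.778 -3.027
v -1.901 2.269 -1.266
v -2.003 3.589 -3.597
v -1.61 4.079 -1.835
f 1 38 17
f 38 12 41
f 17 41 6
f 38 41 17
f 1 17 13
f 17 6 18
f 13 18 2
f 17 18 13
f 1 13 22
f 13 2 23
f 22 23 8
f 13 23 22
f 1 22 34
f 22 8 37
f 34 37 11
f 22 37 34
f 1 34 38
f 34 11 42
f 38 42 12
f 34 42 38
f 2 18 29
f 18 6 32
f 29 32 10
f 18 32 29
f 6 41 19
f 41 12 40
f 19 40 5
f 41 40 19
f 12 42 39
f 42 11 35
f 39 35 3
f 42 35 39
f 11 37 36
f 37 8 24
f 36 24 7
f 37 24 36
f 8 23 28
f 23 2 25
f 28 25 9
f 23 25 28
f 4 30 16
f 30 10 31
f 16 31 5
f 30 31 16
f 4 16 14
f 16 5 15
f 14 15 3
f 16 15 14
f 4 14 21
f 14 3 20
f 21 20 7
f 14 20 21
f 4 21 26
f 21 7 27
f 26 27 9
f 21 27 26
f 4 26 30
f 26 9 33
f 30 33 10
f 26 33 30
f 5 31 19
f 31 10 32
f 19 32 6
f 31 32 19
f 3 15 39
f 15 5 40
f 39 40 12
f 15 40 39
f 7 20 36
f 20 3 35
f 36 35 11
f 20 35 36
f 9 27 28
f 27 7 24
f 28 24 8
f 27 24 28
f 10 33 29
f 33 9 25
f 29 25 2
f 33 25 29
f 44 43 46
f 44 46 45
f 46 43 47
f 46 47 45
f 47 43 48
f 47 48 45
f 48 43 49
f 48 49 45
f 49 43 50
f 49 50 45
f 50 43 51
f 50 51 45
f 51 43 52
f 51 52 45
f 52 43 53
f 52 53 45
f 53 43 54
f 53 54 45
f 54 43 55
f 54 55 45
f 55 43 44
f 55 44 45
f 57 59 56
f 60 57 56
f 56 59 58
f 58 60 56
f 57 63 59
f 61 57 60
f 61 63 57
f 59 63 58
f 62 60 58
f 58 63 62
f 62 61 60
f 63 61 62
f 65 67 64
f 68 65 64
f 64 67 66
f 66 68 64
f 65 71 67
f 69 65 68
f 69 71 65
f 67 71 66
f 70 68 66
f 66 71 70
f 70 69 68
f 71 69 70



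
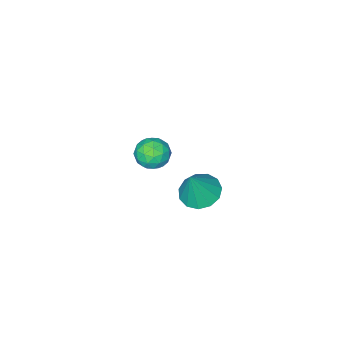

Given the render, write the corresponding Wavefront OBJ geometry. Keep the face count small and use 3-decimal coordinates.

v -0.779 3.263 -0.504
v -0.213 2.347 -0.674
v 0.019 3.417 1.324
v 0.142 2.809 -0.868
v 0.205 3.415 -0.947
v -0.045 3.973 -0.884
v -0.528 4.305 -0.701
v -1.091 4.307 -0.455
v -1.555 3.977 -0.225
v -1.772 3.42 -0.083
v -1.675 2.814 -0.074
v -1.293 2.35 -0.202
v -0.748 2.176 -0.426
v -3.723 -2.417 -3.552
v -2.685 -2.437 -3.472
v -3.675 -3.803 -4.508
v -2.637 -3.823 -4.428
v -3.228 -4.027 -3.595
v -3.257 -3.17 -3.004
v -3.103 -3.07 -4.976
v -3.132 -2.213 -4.385
v -2.302 -2.84 -4.352
v -2.379 -3.432 -3.499
v -3.981 -2.808 -4.481
v -4.058 -3.4 -3.628
v -3.208 -2.306 -3.428
v -3.152 -3.934 -4.552
v -3.499 -4.054 -4.063
v -2.889 -4.066 -4.016
v -3.544 -2.737 -3.153
v -2.934 -2.748 -3.106
v -3.253 -3.683 -3.179
v -3.426 -3.492 -4.874
v -2.816 -3.503 -4.827
v -3.471 -2.174 -3.964
v -2.861 -2.186 -3.917
v -3.107 -2.557 -4.801
v -2.373 -2.554 -3.898
v -2.345 -3.369 -4.46
v -2.619 -2.926 -4.782
v -2.636 -2.423 -4.435
v -2.418 -2.902 -3.397
v -2.39 -3.716 -3.959
v -2.737 -3.836 -3.469
v -2.754 -3.333 -3.122
v -2.193 -3.139 -3.914
v -3.97 -2.524 -4.021
v -3.942 -3.338 -4.583
v -3.606 -2.907 -4.858
v -3.623 -2.404 -4.511
v -4.015 -2.871 -3.52
v -3.987 -3.686 -4.082
v -3.724 -3.817 -3.545
v -3.741 -3.314 -3.198
v -4.167 -3.101 -4.066
f 2 1 4
f 2 4 3
f 4 1 5
f 4 5 3
f 5 1 6
f 5 6 3
f 6 1 7
f 6 7 3
f 7 1 8
f 7 8 3
f 8 1 9
f 8 9 3
f 9 1 10
f 9 10 3
f 10 1 11
f 10 11 3
f 11 1 12
f 11 12 3
f 12 1 13
f 12 13 3
f 13 1 2
f 13 2 3
f 14 51 30
f 51 25 54
f 30 54 19
f 51 54 30
f 14 30 26
f 30 19 31
f 26 31 15
f 30 31 26
f 14 26 35
f 26 15 36
f 35 36 21
f 26 36 35
f 14 35 47
f 35 21 50
f 47 50 24
f 35 50 47
f 14 47 51
f 47 24 55
f 51 55 25
f 47 55 51
f 15 31 42
f 31 19 45
f 42 45 23
f 31 45 42
f 19 54 32
f 54 25 53
f 32 53 18
f 54 53 32
f 25 55 52
f 55 24 48
f 52 48 16
f 55 48 52
f 24 50 49
f 50 21 37
f 49 37 20
f 50 37 49
f 21 36 41
f 36 15 38
f 41 38 22
f 36 38 41
f 17 43 29
f 43 23 44
f 29 44 18
f 43 44 29
f 17 29 27
f 29 18 28
f 27 28 16
f 29 28 27
f 17 27 34
f 27 16 33
f 34 33 20
f 27 33 34
f 17 34 39
f 34 20 40
f 39 40 22
f 34 40 39
f 17 39 43
f 39 22 46
f 43 46 23
f 39 46 43
f 18 44 32
f 44 23 45
f 32 45 19
f 44 45 32
f 16 28 52
f 28 18 53
f 52 53 25
f 28 53 52
f 20 33 49
f 33 16 48
f 49 48 24
f 33 48 49
f 22 40 41
f 40 20 37
f 41 37 21
f 40 37 41
f 23 46 42
f 46 22 38
f 42 38 15
f 46 38 42



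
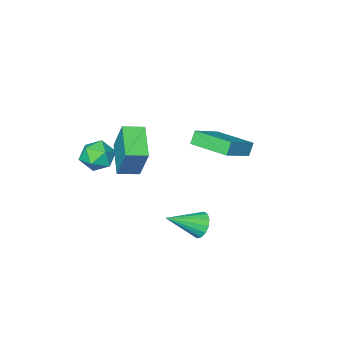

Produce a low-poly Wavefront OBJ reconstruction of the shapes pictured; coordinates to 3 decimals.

v 3.166 -0.144 -0.3
v 4.031 -0.437 0.049
v 2.569 -1.583 -0.029
v 3.434 -1.876 0.32
v 2.899 -1.228 0.82
v 3.269 -0.338 0.652
v 3.331 -1.682 -0.632
v 3.701 -0.792 -0.8
v 4.133 -1.388 -0.157
v 3.866 -1.107 0.741
v 2.734 -0.913 -0.721
v 2.467 -0.632 0.177
v 1.669 -0.086 0.603
v 1.772 0.829 2.513
v 2.511 1.451 -0.18
v 2.615 2.367 1.73
v 2.665 -0.547 0.77
v 2.769 0.369 2.68
v 3.508 0.991 -0.013
v 3.611 1.906 1.897
v -2.938 -0.159 -1.248
v -3.319 -0.316 -0.539
v -3.569 1.945 -1.12
v -3.951 1.788 -0.411
v -1.229 0.292 -0.229
v -1.611 0.135 0.48
v -1.861 2.396 -0.101
v -2.242 2.239 0.608
v 0.12 3.053 -3.946
v 0.501 3.662 -4.274
v 1.78 2.507 -3.034
v 0.355 3.807 -3.921
v 0.146 3.75 -3.574
v -0.07 3.506 -3.327
v -0.235 3.141 -3.246
v -0.305 2.752 -3.352
v -0.26 2.444 -3.617
v -0.114 2.299 -3.97
v 0.095 2.356 -4.317
v 0.311 2.6 -4.564
v 0.476 2.965 -4.646
v 0.546 3.354 -4.54
f 1 12 6
f 1 6 2
f 1 2 8
f 1 8 11
f 1 11 12
f 2 6 10
f 6 12 5
f 12 11 3
f 11 8 7
f 8 2 9
f 4 10 5
f 4 5 3
f 4 3 7
f 4 7 9
f 4 9 10
f 5 10 6
f 3 5 12
f 7 3 11
f 9 7 8
f 10 9 2
f 14 16 13
f 17 14 13
f 13 16 15
f 15 17 13
f 14 20 16
f 18 14 17
f 18 20 14
f 16 20 15
f 19 17 15
f 15 20 19
f 19 18 17
f 20 18 19
f 22 24 21
f 25 22 21
f 21 24 23
f 23 25 21
f 22 28 24
f 26 22 25
f 26 28 22
f 24 28 23
f 27 25 23
f 23 28 27
f 27 26 25
f 28 26 27
f 30 29 32
f 30 32 31
f 32 29 33
f 32 33 31
f 33 29 34
f 33 34 31
f 34 29 35
f 34 35 31
f 35 29 36
f 35 36 31
f 36 29 37
f 36 37 31
f 37 29 38
f 37 38 31
f 38 29 39
f 38 39 31
f 39 29 40
f 39 40 31
f 40 29 41
f 40 41 31
f 41 29 42
f 41 42 31
f 42 29 30
f 42 30 31



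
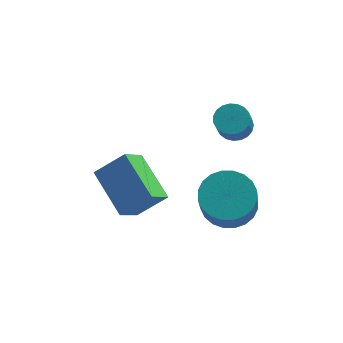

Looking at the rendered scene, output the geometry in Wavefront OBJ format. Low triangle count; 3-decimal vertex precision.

v -1.369 -2.888 -1.538
v -1.879 -3.788 -0.672
v -2.536 -1.328 -0.604
v -3.046 -2.229 0.262
v -0.234 -2.611 -0.582
v -0.744 -3.512 0.284
v -1.401 -1.052 0.352
v -1.911 -1.952 1.218
v 2.043 -0.645 2.111
v 2.648 -0.397 2.331
v 2.563 -1.107 3.368
v 1.957 -1.355 3.149
v 2.462 -0.21 2.444
v 2.377 -0.92 3.481
v 2.204 -0.098 2.5
v 2.119 -0.808 3.537
v 1.918 -0.08 2.488
v 1.832 -0.791 3.525
v 1.653 -0.16 2.411
v 1.568 -0.871 3.448
v 1.456 -0.325 2.283
v 1.371 -1.035 3.32
v 1.36 -0.544 2.124
v 1.275 -1.254 3.162
v 1.382 -0.781 1.964
v 1.297 -1.491 3.001
v 1.519 -0.994 1.829
v 1.434 -1.705 2.866
v 1.746 -1.147 1.743
v 1.661 -1.857 2.78
v 2.024 -1.213 1.721
v 1.939 -1.924 2.758
v 2.306 -1.181 1.766
v 2.22 -1.891 2.803
v 2.542 -1.056 1.871
v 2.456 -1.766 2.908
v 2.691 -0.86 2.017
v 2.606 -1.57 3.054
v 2.729 -0.627 2.18
v 2.644 -1.337 3.217
v 2.018 -2.583 -0.777
v 2.869 -2.032 -0.406
v 2.873 -3.125 1.209
v 2.022 -3.677 0.837
v 2.55 -1.804 -0.251
v 2.554 -2.898 1.363
v 2.15 -1.696 -0.177
v 2.154 -2.789 1.438
v 1.729 -1.722 -0.194
v 1.733 -2.815 1.421
v 1.353 -1.879 -0.299
v 1.357 -2.973 1.316
v 1.078 -2.144 -0.478
v 1.082 -3.237 1.137
v 0.946 -2.476 -0.702
v 0.95 -3.569 0.913
v 0.977 -2.824 -0.937
v 0.981 -3.917 0.677
v 1.167 -3.135 -1.149
v 1.171 -4.228 0.466
v 1.486 -3.362 -1.303
v 1.49 -4.456 0.311
v 1.886 -3.471 -1.378
v 1.89 -4.564 0.237
v 2.307 -3.445 -1.361
v 2.311 -4.538 0.254
v 2.683 -3.287 -1.256
v 2.687 -4.381 0.359
v 2.958 -3.023 -1.077
v 2.962 -4.116 0.538
v 3.09 -2.691 -0.853
v 3.094 -3.784 0.762
v 3.059 -2.343 -0.617
v 3.063 -3.436 0.997
f 2 4 1
f 5 2 1
f 1 4 3
f 3 5 1
f 2 8 4
f 6 2 5
f 6 8 2
f 4 8 3
f 7 5 3
f 3 8 7
f 7 6 5
f 8 6 7
f 10 9 13
f 10 13 11
f 11 13 14
f 11 14 12
f 13 9 15
f 13 15 14
f 14 15 16
f 14 16 12
f 15 9 17
f 15 17 16
f 16 17 18
f 16 18 12
f 17 9 19
f 17 19 18
f 18 19 20
f 18 20 12
f 19 9 21
f 19 21 20
f 20 21 22
f 20 22 12
f 21 9 23
f 21 23 22
f 22 23 24
f 22 24 12
f 23 9 25
f 23 25 24
f 24 25 26
f 24 26 12
f 25 9 27
f 25 27 26
f 26 27 28
f 26 28 12
f 27 9 29
f 27 29 28
f 28 29 30
f 28 30 12
f 29 9 31
f 29 31 30
f 30 31 32
f 30 32 12
f 31 9 33
f 31 33 32
f 32 33 34
f 32 34 12
f 33 9 35
f 33 35 34
f 34 35 36
f 34 36 12
f 35 9 37
f 35 37 36
f 36 37 38
f 36 38 12
f 37 9 39
f 37 39 38
f 38 39 40
f 38 40 12
f 39 9 10
f 39 10 40
f 40 10 11
f 40 11 12
f 42 41 45
f 42 45 43
f 43 45 46
f 43 46 44
f 45 41 47
f 45 47 46
f 46 47 48
f 46 48 44
f 47 41 49
f 47 49 48
f 48 49 50
f 48 50 44
f 49 41 51
f 49 51 50
f 50 51 52
f 50 52 44
f 51 41 53
f 51 53 52
f 52 53 54
f 52 54 44
f 53 41 55
f 53 55 54
f 54 55 56
f 54 56 44
f 55 41 57
f 55 57 56
f 56 57 58
f 56 58 44
f 57 41 59
f 57 59 58
f 58 59 60
f 58 60 44
f 59 41 61
f 59 61 60
f 60 61 62
f 60 62 44
f 61 41 63
f 61 63 62
f 62 63 64
f 62 64 44
f 63 41 65
f 63 65 64
f 64 65 66
f 64 66 44
f 65 41 67
f 65 67 66
f 66 67 68
f 66 68 44
f 67 41 69
f 67 69 68
f 68 69 70
f 68 70 44
f 69 41 71
f 69 71 70
f 70 71 72
f 70 72 44
f 71 41 73
f 71 73 72
f 72 73 74
f 72 74 44
f 73 41 42
f 73 42 74
f 74 42 43
f 74 43 44



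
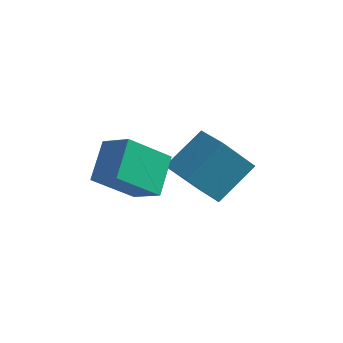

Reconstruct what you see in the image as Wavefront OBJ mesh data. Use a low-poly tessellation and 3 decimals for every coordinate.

v -3.377 -3.817 2.682
v -3.586 -2.481 3.695
v -4.494 -3.524 2.064
v -4.703 -2.188 3.077
v -2.357 -2.672 1.383
v -2.566 -1.336 2.396
v -3.474 -2.379 0.765
v -3.683 -1.043 1.778
v -3.353 -0.196 0.96
v -2.597 1.162 2.171
v -2.439 0.497 -0.388
v -1.683 1.855 0.823
v -2.097 -1.195 1.297
v -1.341 0.163 2.508
v -1.183 -0.502 -0.051
v -0.427 0.856 1.16
f 2 4 1
f 5 2 1
f 1 4 3
f 3 5 1
f 2 8 4
f 6 2 5
f 6 8 2
f 4 8 3
f 7 5 3
f 3 8 7
f 7 6 5
f 8 6 7
f 10 12 9
f 13 10 9
f 9 12 11
f 11 13 9
f 10 16 12
f 14 10 13
f 14 16 10
f 12 16 11
f 15 13 11
f 11 16 15
f 15 14 13
f 16 14 15



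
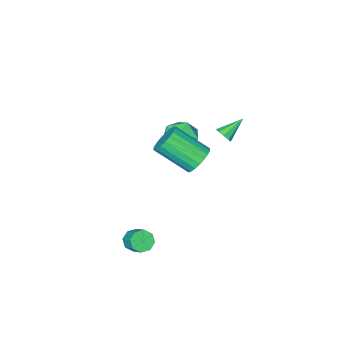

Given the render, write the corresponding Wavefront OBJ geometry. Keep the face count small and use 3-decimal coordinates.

v -2.46 -0.262 2.03
v -1.916 0.183 1.262
v -1.044 -0.943 2.638
v -0.5 -0.498 1.87
v -0.922 0.09 2.619
v -1.797 0.511 2.243
v -1.163 -1.271 1.657
v -2.038 -0.85 1.281
v -1.114 -0.44 1.032
v -0.965 0.401 1.626
v -1.995 -1.161 2.274
v -1.846 -0.32 2.868
v -2.811 1.233 2.353
v -2.552 1.543 2.664
v -3.929 1.407 3.107
v -2.698 1.727 2.406
v -2.896 1.68 2.123
v -3.054 1.423 1.948
v -3.099 1.078 1.962
v -3.009 0.804 2.159
v -2.826 0.732 2.447
v -2.636 0.893 2.691
v -2.528 1.213 2.777
v 0.201 2.834 3.255
v 0.49 2.445 2.569
v 1.367 0.997 3.759
v 1.079 1.386 4.445
v 0.751 2.664 2.643
v 1.629 1.216 3.833
v 0.917 2.913 2.823
v 1.795 1.465 4.013
v 0.96 3.148 3.078
v 1.837 1.7 4.268
v 0.871 3.329 3.363
v 1.749 1.881 4.554
v 0.667 3.424 3.63
v 1.544 1.976 4.82
v 0.382 3.418 3.832
v 1.259 1.969 5.022
v 0.065 3.31 3.934
v 0.943 1.862 5.124
v -0.227 3.12 3.918
v 0.65 1.672 5.109
v -0.446 2.88 3.788
v 0.432 1.432 4.979
v -0.553 2.633 3.566
v 0.325 1.185 4.756
v -0.529 2.42 3.29
v 0.349 0.972 4.48
v -0.379 2.279 3.008
v 0.498 0.831 4.198
v -0.129 2.234 2.768
v 0.749 0.786 3.959
v 0.178 2.293 2.613
v 1.056 0.844 3.803
v 3.332 1.831 -1.669
v 3.671 2.112 -2.12
v 3.847 2.891 -1.501
v 3.508 2.609 -1.051
v 3.204 2.232 -2.138
v 3.38 3.01 -1.519
v 2.812 2.116 -1.881
v 2.988 2.895 -1.263
v 2.725 1.834 -1.501
v 2.901 2.613 -0.882
v 2.993 1.549 -1.219
v 3.169 2.328 -0.6
v 3.46 1.43 -1.201
v 3.636 2.208 -0.582
v 3.852 1.545 -1.457
v 4.028 2.324 -0.839
v 3.939 1.827 -1.838
v 4.115 2.606 -1.219
f 1 12 6
f 1 6 2
f 1 2 8
f 1 8 11
f 1 11 12
f 2 6 10
f 6 12 5
f 12 11 3
f 11 8 7
f 8 2 9
f 4 10 5
f 4 5 3
f 4 3 7
f 4 7 9
f 4 9 10
f 5 10 6
f 3 5 12
f 7 3 11
f 9 7 8
f 10 9 2
f 14 13 16
f 14 16 15
f 16 13 17
f 16 17 15
f 17 13 18
f 17 18 15
f 18 13 19
f 18 19 15
f 19 13 20
f 19 20 15
f 20 13 21
f 20 21 15
f 21 13 22
f 21 22 15
f 22 13 23
f 22 23 15
f 23 13 14
f 23 14 15
f 25 24 28
f 25 28 26
f 26 28 29
f 26 29 27
f 28 24 30
f 28 30 29
f 29 30 31
f 29 31 27
f 30 24 32
f 30 32 31
f 31 32 33
f 31 33 27
f 32 24 34
f 32 34 33
f 33 34 35
f 33 35 27
f 34 24 36
f 34 36 35
f 35 36 37
f 35 37 27
f 36 24 38
f 36 38 37
f 37 38 39
f 37 39 27
f 38 24 40
f 38 40 39
f 39 40 41
f 39 41 27
f 40 24 42
f 40 42 41
f 41 42 43
f 41 43 27
f 42 24 44
f 42 44 43
f 43 44 45
f 43 45 27
f 44 24 46
f 44 46 45
f 45 46 47
f 45 47 27
f 46 24 48
f 46 48 47
f 47 48 49
f 47 49 27
f 48 24 50
f 48 50 49
f 49 50 51
f 49 51 27
f 50 24 52
f 50 52 51
f 51 52 53
f 51 53 27
f 52 24 54
f 52 54 53
f 53 54 55
f 53 55 27
f 54 24 25
f 54 25 55
f 55 25 26
f 55 26 27
f 57 56 60
f 57 60 58
f 58 60 61
f 58 61 59
f 60 56 62
f 60 62 61
f 61 62 63
f 61 63 59
f 62 56 64
f 62 64 63
f 63 64 65
f 63 65 59
f 64 56 66
f 64 66 65
f 65 66 67
f 65 67 59
f 66 56 68
f 66 68 67
f 67 68 69
f 67 69 59
f 68 56 70
f 68 70 69
f 69 70 71
f 69 71 59
f 70 56 72
f 70 72 71
f 71 72 73
f 71 73 59
f 72 56 57
f 72 57 73
f 73 57 58
f 73 58 59



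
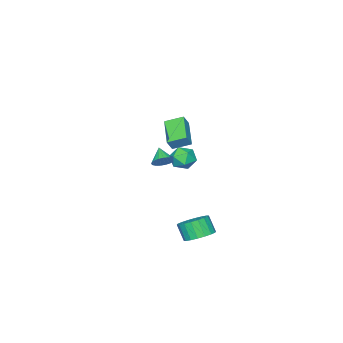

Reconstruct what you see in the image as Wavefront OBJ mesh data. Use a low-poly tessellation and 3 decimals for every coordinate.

v 0.546 3.133 -4.215
v 1.297 2.589 -4.464
v 1.186 1.964 -3.434
v 0.434 2.507 -3.185
v 1.479 2.911 -4.249
v 1.368 2.286 -3.219
v 1.476 3.276 -4.028
v 1.365 2.651 -2.998
v 1.289 3.613 -3.843
v 1.178 2.988 -2.813
v 0.954 3.855 -3.733
v 0.843 3.23 -2.703
v 0.539 3.954 -3.718
v 0.428 3.328 -2.687
v 0.125 3.89 -3.801
v 0.014 3.265 -2.771
v -0.206 3.676 -3.966
v -0.317 3.051 -2.936
v -0.388 3.354 -4.181
v -0.499 2.729 -3.151
v -0.385 2.989 -4.402
v -0.496 2.364 -3.372
v -0.198 2.652 -4.587
v -0.309 2.027 -3.557
v 0.137 2.41 -4.697
v 0.026 1.785 -3.667
v 0.552 2.312 -4.713
v 0.441 1.686 -3.682
v 0.966 2.375 -4.629
v 0.855 1.75 -3.599
v -2.24 0.214 -0.183
v -1.801 0.894 0.171
v -1.199 -0.674 0.229
v -0.76 0.006 0.583
v -1.515 -0.271 0.948
v -2.158 0.278 0.694
v -0.842 -0.058 -0.294
v -1.485 0.491 -0.548
v -0.937 0.726 0.103
v -1.353 0.594 0.871
v -1.647 -0.374 -0.471
v -2.063 -0.506 0.297
v -2.325 -2.157 -1.282
v -1.795 -2.058 -0.804
v -2.815 -2.923 -0.578
v -1.994 -1.852 -0.719
v -2.251 -1.699 -0.731
v -2.521 -1.624 -0.838
v -2.756 -1.642 -1.022
v -2.917 -1.749 -1.251
v -2.976 -1.926 -1.485
v -2.921 -2.144 -1.684
v -2.764 -2.363 -1.813
v -2.531 -2.547 -1.851
v -2.262 -2.663 -1.79
v -2.004 -2.692 -1.641
v -1.801 -2.628 -1.43
v -1.689 -2.483 -1.193
v -1.687 -2.281 -0.972
v 0.509 0.836 3.751
v -0.13 1.707 4.175
v 1.714 2.085 3.003
v 1.075 2.956 3.426
v 0.945 0.824 4.434
v 0.306 1.695 4.857
v 2.15 2.073 3.685
v 1.511 2.944 4.109
f 2 1 5
f 2 5 3
f 3 5 6
f 3 6 4
f 5 1 7
f 5 7 6
f 6 7 8
f 6 8 4
f 7 1 9
f 7 9 8
f 8 9 10
f 8 10 4
f 9 1 11
f 9 11 10
f 10 11 12
f 10 12 4
f 11 1 13
f 11 13 12
f 12 13 14
f 12 14 4
f 13 1 15
f 13 15 14
f 14 15 16
f 14 16 4
f 15 1 17
f 15 17 16
f 16 17 18
f 16 18 4
f 17 1 19
f 17 19 18
f 18 19 20
f 18 20 4
f 19 1 21
f 19 21 20
f 20 21 22
f 20 22 4
f 21 1 23
f 21 23 22
f 22 23 24
f 22 24 4
f 23 1 25
f 23 25 24
f 24 25 26
f 24 26 4
f 25 1 27
f 25 27 26
f 26 27 28
f 26 28 4
f 27 1 29
f 27 29 28
f 28 29 30
f 28 30 4
f 29 1 2
f 29 2 30
f 30 2 3
f 30 3 4
f 31 42 36
f 31 36 32
f 31 32 38
f 31 38 41
f 31 41 42
f 32 36 40
f 36 42 35
f 42 41 33
f 41 38 37
f 38 32 39
f 34 40 35
f 34 35 33
f 34 33 37
f 34 37 39
f 34 39 40
f 35 40 36
f 33 35 42
f 37 33 41
f 39 37 38
f 40 39 32
f 44 43 46
f 44 46 45
f 46 43 47
f 46 47 45
f 47 43 48
f 47 48 45
f 48 43 49
f 48 49 45
f 49 43 50
f 49 50 45
f 50 43 51
f 50 51 45
f 51 43 52
f 51 52 45
f 52 43 53
f 52 53 45
f 53 43 54
f 53 54 45
f 54 43 55
f 54 55 45
f 55 43 56
f 55 56 45
f 56 43 57
f 56 57 45
f 57 43 58
f 57 58 45
f 58 43 59
f 58 59 45
f 59 43 44
f 59 44 45
f 61 63 60
f 64 61 60
f 60 63 62
f 62 64 60
f 61 67 63
f 65 61 64
f 65 67 61
f 63 67 62
f 66 64 62
f 62 67 66
f 66 65 64
f 67 65 66



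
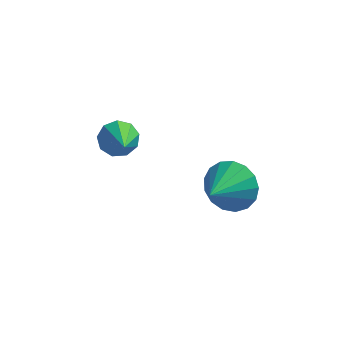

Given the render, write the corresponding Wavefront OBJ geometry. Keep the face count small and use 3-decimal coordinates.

v 1.148 -2.922 -0.916
v 1.622 -2.716 -0.857
v 1.552 -4.118 0.036
v 1.403 -2.591 -0.607
v 1.064 -2.62 -0.501
v 0.765 -2.792 -0.589
v 0.645 -3.024 -0.83
v 0.76 -3.209 -1.111
v 1.057 -3.26 -1.301
v 1.396 -3.153 -1.31
v 1.619 -2.938 -1.135
v 3.954 -3.274 -1.976
v 4.64 -3.41 -1.769
v 3.586 -4.226 -1.384
v 4.516 -3.205 -1.515
v 4.263 -3.015 -1.367
v 3.939 -2.884 -1.359
v 3.618 -2.843 -1.492
v 3.374 -2.901 -1.736
v 3.264 -3.044 -2.035
v 3.311 -3.24 -2.32
v 3.506 -3.443 -2.527
v 3.803 -3.608 -2.607
v 4.135 -3.697 -2.543
v 4.425 -3.688 -2.349
v 4.608 -3.585 -2.07
f 2 1 4
f 2 4 3
f 4 1 5
f 4 5 3
f 5 1 6
f 5 6 3
f 6 1 7
f 6 7 3
f 7 1 8
f 7 8 3
f 8 1 9
f 8 9 3
f 9 1 10
f 9 10 3
f 10 1 11
f 10 11 3
f 11 1 2
f 11 2 3
f 13 12 15
f 13 15 14
f 15 12 16
f 15 16 14
f 16 12 17
f 16 17 14
f 17 12 18
f 17 18 14
f 18 12 19
f 18 19 14
f 19 12 20
f 19 20 14
f 20 12 21
f 20 21 14
f 21 12 22
f 21 22 14
f 22 12 23
f 22 23 14
f 23 12 24
f 23 24 14
f 24 12 25
f 24 25 14
f 25 12 26
f 25 26 14
f 26 12 13
f 26 13 14



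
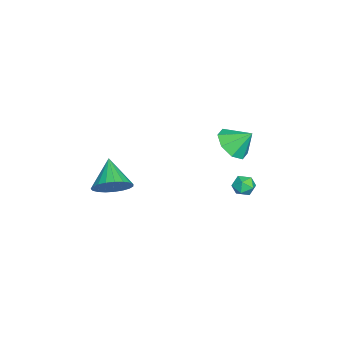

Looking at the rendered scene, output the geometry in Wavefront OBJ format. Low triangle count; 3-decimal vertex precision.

v -3.692 2.327 1.849
v -3.117 2.927 1.207
v -3.648 3.293 2.791
v -3.907 3.049 1.118
v -4.57 2.749 1.457
v -4.719 2.201 2.026
v -4.267 1.727 2.491
v -3.477 1.604 2.58
v -2.814 1.905 2.241
v -2.665 2.453 1.672
v -1.82 3.797 0.334
v -1.323 3.566 -0.039
v -1.777 2.914 0.939
v -1.28 2.683 0.566
v -1.182 3.206 0.96
v -1.209 3.752 0.586
v -1.891 2.728 0.314
v -1.918 3.274 -0.06
v -1.368 2.905 -0.052
v -0.93 3.201 0.348
v -2.17 3.279 0.552
v -1.732 3.575 0.952
v -2.261 -3.447 -1.166
v -1.715 -4.312 -0.853
v -3.659 -3.933 -0.074
v -1.587 -4.008 -0.554
v -1.575 -3.608 -0.361
v -1.682 -3.179 -0.307
v -1.889 -2.797 -0.401
v -2.161 -2.527 -0.628
v -2.449 -2.416 -0.948
v -2.705 -2.483 -1.306
v -2.884 -2.717 -1.639
v -2.956 -3.077 -1.891
v -2.907 -3.501 -2.017
v -2.746 -3.915 -1.997
v -2.502 -4.249 -1.832
v -2.216 -4.443 -1.553
v -1.937 -4.466 -1.206
f 2 1 4
f 2 4 3
f 4 1 5
f 4 5 3
f 5 1 6
f 5 6 3
f 6 1 7
f 6 7 3
f 7 1 8
f 7 8 3
f 8 1 9
f 8 9 3
f 9 1 10
f 9 10 3
f 10 1 2
f 10 2 3
f 11 22 16
f 11 16 12
f 11 12 18
f 11 18 21
f 11 21 22
f 12 16 20
f 16 22 15
f 22 21 13
f 21 18 17
f 18 12 19
f 14 20 15
f 14 15 13
f 14 13 17
f 14 17 19
f 14 19 20
f 15 20 16
f 13 15 22
f 17 13 21
f 19 17 18
f 20 19 12
f 24 23 26
f 24 26 25
f 26 23 27
f 26 27 25
f 27 23 28
f 27 28 25
f 28 23 29
f 28 29 25
f 29 23 30
f 29 30 25
f 30 23 31
f 30 31 25
f 31 23 32
f 31 32 25
f 32 23 33
f 32 33 25
f 33 23 34
f 33 34 25
f 34 23 35
f 34 35 25
f 35 23 36
f 35 36 25
f 36 23 37
f 36 37 25
f 37 23 38
f 37 38 25
f 38 23 39
f 38 39 25
f 39 23 24
f 39 24 25



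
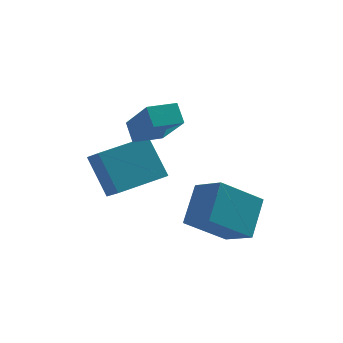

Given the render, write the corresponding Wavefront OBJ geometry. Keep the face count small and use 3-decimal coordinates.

v -4.449 -2.332 0.235
v -4.974 -1.174 1.727
v -4.708 -1.299 -0.658
v -5.234 -0.141 0.834
v -2.426 -1.659 0.426
v -2.952 -0.501 1.918
v -2.686 -0.626 -0.467
v -3.211 0.532 1.025
v -2.391 -4.118 -0.446
v -1.66 -2.84 0.608
v -0.753 -4 -1.723
v -0.023 -2.722 -0.669
v -1.677 -5.198 0.369
v -0.947 -3.92 1.423
v -0.04 -5.08 -0.908
v 0.691 -3.802 0.146
v -3.146 -2.561 3.835
v -3.257 -1.837 4.456
v -3.678 -1.225 2.183
v -3.788 -0.501 2.804
v -1.952 -2.259 3.696
v -2.062 -1.535 4.317
v -2.483 -0.923 2.044
v -2.594 -0.199 2.665
f 2 4 1
f 5 2 1
f 1 4 3
f 3 5 1
f 2 8 4
f 6 2 5
f 6 8 2
f 4 8 3
f 7 5 3
f 3 8 7
f 7 6 5
f 8 6 7
f 10 12 9
f 13 10 9
f 9 12 11
f 11 13 9
f 10 16 12
f 14 10 13
f 14 16 10
f 12 16 11
f 15 13 11
f 11 16 15
f 15 14 13
f 16 14 15
f 18 20 17
f 21 18 17
f 17 20 19
f 19 21 17
f 18 24 20
f 22 18 21
f 22 24 18
f 20 24 19
f 23 21 19
f 19 24 23
f 23 22 21
f 24 22 23



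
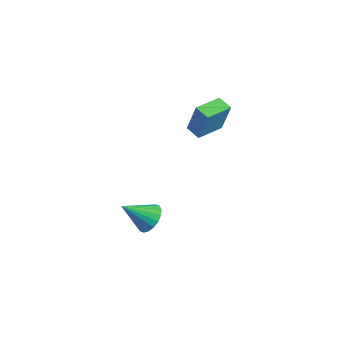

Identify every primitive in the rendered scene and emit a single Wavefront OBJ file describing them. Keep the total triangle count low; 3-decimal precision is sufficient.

v 1.747 -0.703 2.906
v 2.249 -0.547 4.731
v 1.664 0.92 2.79
v 2.167 1.077 4.615
v 2.613 -0.677 2.665
v 3.116 -0.52 4.49
v 2.531 0.947 2.549
v 3.033 1.103 4.374
v 1.725 -3.156 -3.058
v 2.553 -3.564 -2.944
v 0.955 -4.384 -1.862
v 2.551 -3.274 -2.648
v 2.386 -2.962 -2.433
v 2.09 -2.687 -2.342
v 1.721 -2.506 -2.393
v 1.354 -2.453 -2.575
v 1.06 -2.539 -2.853
v 0.897 -2.747 -3.172
v 0.899 -3.037 -3.468
v 1.064 -3.349 -3.683
v 1.361 -3.624 -3.774
v 1.729 -3.805 -3.723
v 2.097 -3.858 -3.541
v 2.391 -3.772 -3.263
f 2 4 1
f 5 2 1
f 1 4 3
f 3 5 1
f 2 8 4
f 6 2 5
f 6 8 2
f 4 8 3
f 7 5 3
f 3 8 7
f 7 6 5
f 8 6 7
f 10 9 12
f 10 12 11
f 12 9 13
f 12 13 11
f 13 9 14
f 13 14 11
f 14 9 15
f 14 15 11
f 15 9 16
f 15 16 11
f 16 9 17
f 16 17 11
f 17 9 18
f 17 18 11
f 18 9 19
f 18 19 11
f 19 9 20
f 19 20 11
f 20 9 21
f 20 21 11
f 21 9 22
f 21 22 11
f 22 9 23
f 22 23 11
f 23 9 24
f 23 24 11
f 24 9 10
f 24 10 11



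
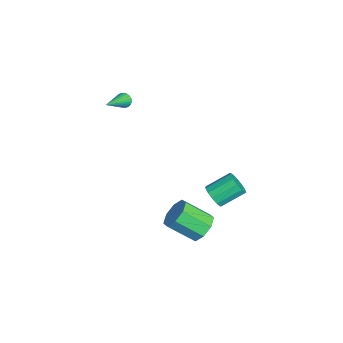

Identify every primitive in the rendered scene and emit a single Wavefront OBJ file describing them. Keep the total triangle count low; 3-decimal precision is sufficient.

v 0.866 0.935 -4.418
v 1.879 0.953 -4.234
v 1.688 -0.636 -3.019
v 0.674 -0.655 -3.202
v 1.472 1.393 -3.723
v 1.281 -0.196 -2.507
v 0.71 1.565 -3.618
v 0.518 -0.024 -2.403
v 0.039 1.367 -3.982
v -0.153 -0.222 -2.767
v -0.148 0.916 -4.601
v -0.339 -0.673 -3.386
v 0.259 0.476 -5.113
v 0.068 -1.113 -3.897
v 1.022 0.304 -5.217
v 0.83 -1.285 -4.002
v 1.693 0.502 -4.853
v 1.501 -1.087 -3.638
v -3.42 -3.462 3.416
v -3.109 -3.327 3.022
v -1.92 -4.438 4.264
v -3.081 -3.172 3.15
v -3.104 -3.061 3.318
v -3.175 -3.011 3.501
v -3.283 -3.03 3.672
v -3.413 -3.115 3.803
v -3.543 -3.252 3.876
v -3.655 -3.422 3.878
v -3.731 -3.597 3.811
v -3.759 -3.752 3.683
v -3.736 -3.863 3.514
v -3.665 -3.913 3.331
v -3.556 -3.894 3.161
v -3.427 -3.809 3.029
v -3.297 -3.672 2.957
v -3.185 -3.503 2.954
v 0.812 1.518 -1.605
v 1.15 1.201 -0.952
v 0.766 2.586 -0.082
v 0.428 2.902 -0.735
v 1.476 1.427 -1.167
v 1.091 2.812 -0.298
v 1.591 1.681 -1.521
v 1.206 3.066 -0.652
v 1.459 1.884 -1.902
v 1.074 3.268 -1.032
v 1.121 1.97 -2.188
v 0.737 3.355 -1.318
v 0.686 1.912 -2.289
v 0.301 3.297 -1.419
v 0.29 1.729 -2.173
v -0.094 3.114 -1.303
v 0.061 1.479 -1.876
v -0.324 2.864 -1.007
v 0.07 1.242 -1.494
v -0.315 2.626 -0.624
v 0.314 1.091 -1.146
v -0.07 2.476 -0.276
v 0.717 1.076 -0.944
v 0.333 2.461 -0.075
f 2 1 5
f 2 5 3
f 3 5 6
f 3 6 4
f 5 1 7
f 5 7 6
f 6 7 8
f 6 8 4
f 7 1 9
f 7 9 8
f 8 9 10
f 8 10 4
f 9 1 11
f 9 11 10
f 10 11 12
f 10 12 4
f 11 1 13
f 11 13 12
f 12 13 14
f 12 14 4
f 13 1 15
f 13 15 14
f 14 15 16
f 14 16 4
f 15 1 17
f 15 17 16
f 16 17 18
f 16 18 4
f 17 1 2
f 17 2 18
f 18 2 3
f 18 3 4
f 20 19 22
f 20 22 21
f 22 19 23
f 22 23 21
f 23 19 24
f 23 24 21
f 24 19 25
f 24 25 21
f 25 19 26
f 25 26 21
f 26 19 27
f 26 27 21
f 27 19 28
f 27 28 21
f 28 19 29
f 28 29 21
f 29 19 30
f 29 30 21
f 30 19 31
f 30 31 21
f 31 19 32
f 31 32 21
f 32 19 33
f 32 33 21
f 33 19 34
f 33 34 21
f 34 19 35
f 34 35 21
f 35 19 36
f 35 36 21
f 36 19 20
f 36 20 21
f 38 37 41
f 38 41 39
f 39 41 42
f 39 42 40
f 41 37 43
f 41 43 42
f 42 43 44
f 42 44 40
f 43 37 45
f 43 45 44
f 44 45 46
f 44 46 40
f 45 37 47
f 45 47 46
f 46 47 48
f 46 48 40
f 47 37 49
f 47 49 48
f 48 49 50
f 48 50 40
f 49 37 51
f 49 51 50
f 50 51 52
f 50 52 40
f 51 37 53
f 51 53 52
f 52 53 54
f 52 54 40
f 53 37 55
f 53 55 54
f 54 55 56
f 54 56 40
f 55 37 57
f 55 57 56
f 56 57 58
f 56 58 40
f 57 37 59
f 57 59 58
f 58 59 60
f 58 60 40
f 59 37 38
f 59 38 60
f 60 38 39
f 60 39 40



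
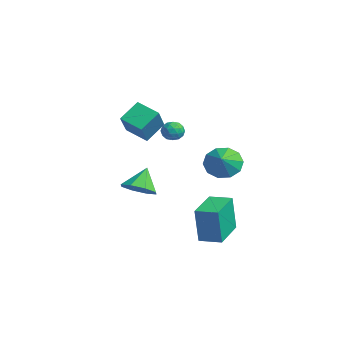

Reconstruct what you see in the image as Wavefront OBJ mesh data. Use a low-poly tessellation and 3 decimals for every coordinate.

v -3.368 0.518 2.154
v -2.184 -0.24 3.477
v -3.689 1.593 3.057
v -2.506 0.835 4.38
v -2.314 1.265 1.64
v -1.131 0.507 2.963
v -2.636 2.34 2.543
v -1.452 1.582 3.866
v -0.125 4.054 -4.042
v -0.114 3.823 -1.905
v 0.743 4.963 -3.948
v 0.754 4.731 -1.811
v 1.426 2.589 -4.209
v 1.437 2.357 -2.072
v 2.294 3.497 -4.115
v 2.305 3.266 -1.978
v 1.152 4.03 0.952
v 1.816 4.148 0.173
v 2.008 3.55 1.608
v 1.837 4.674 0.531
v 1.596 4.954 1.049
v 1.186 4.881 1.53
v 0.763 4.483 1.79
v 0.488 3.912 1.73
v 0.468 3.385 1.373
v 0.709 3.105 0.854
v 1.119 3.178 0.373
v 1.542 3.576 0.113
v -3.455 1.214 -2.298
v -2.923 0.567 -1.682
v -4.045 1.926 -1.042
v -2.511 1.225 -1.862
v -2.653 1.876 -2.297
v -3.265 2.14 -2.733
v -3.988 1.861 -2.914
v -4.399 1.204 -2.735
v -4.257 0.552 -2.3
v -3.646 0.289 -1.864
v 0.436 2.141 3.509
v 0.95 1.762 3.568
v -0.05 1.398 2.972
v 0.464 1.019 3.031
v 0.107 1.158 3.546
v 0.407 1.617 3.877
v 0.493 1.543 2.663
v 0.793 2.002 2.994
v 0.985 1.393 3.045
v 0.747 1.155 3.591
v 0.153 2.005 2.949
v -0.085 1.767 3.495
v 0.736 2.017 3.585
v 0.164 1.143 2.955
v -0.046 1.225 3.257
v 0.257 1.002 3.292
v 0.416 1.932 3.767
v 0.719 1.709 3.802
v 0.223 1.354 3.789
v 0.181 1.451 2.738
v 0.484 1.228 2.773
v 0.643 2.158 3.248
v 0.946 1.935 3.283
v 0.677 1.806 2.751
v 1.058 1.577 3.313
v 0.773 1.14 2.998
v 0.79 1.448 2.781
v 0.966 1.718 2.976
v 0.918 1.437 3.634
v 0.633 1 3.319
v 0.423 1.082 3.621
v 0.599 1.352 3.816
v 0.939 1.22 3.327
v 0.267 2.16 3.221
v -0.018 1.723 2.906
v 0.301 1.808 2.724
v 0.477 2.078 2.919
v 0.127 2.02 3.542
v -0.158 1.583 3.227
v -0.066 1.442 3.564
v 0.11 1.712 3.759
v -0.039 1.94 3.213
f 2 4 1
f 5 2 1
f 1 4 3
f 3 5 1
f 2 8 4
f 6 2 5
f 6 8 2
f 4 8 3
f 7 5 3
f 3 8 7
f 7 6 5
f 8 6 7
f 10 12 9
f 13 10 9
f 9 12 11
f 11 13 9
f 10 16 12
f 14 10 13
f 14 16 10
f 12 16 11
f 15 13 11
f 11 16 15
f 15 14 13
f 16 14 15
f 18 17 20
f 18 20 19
f 20 17 21
f 20 21 19
f 21 17 22
f 21 22 19
f 22 17 23
f 22 23 19
f 23 17 24
f 23 24 19
f 24 17 25
f 24 25 19
f 25 17 26
f 25 26 19
f 26 17 27
f 26 27 19
f 27 17 28
f 27 28 19
f 28 17 18
f 28 18 19
f 30 29 32
f 30 32 31
f 32 29 33
f 32 33 31
f 33 29 34
f 33 34 31
f 34 29 35
f 34 35 31
f 35 29 36
f 35 36 31
f 36 29 37
f 36 37 31
f 37 29 38
f 37 38 31
f 38 29 30
f 38 30 31
f 39 76 55
f 76 50 79
f 55 79 44
f 76 79 55
f 39 55 51
f 55 44 56
f 51 56 40
f 55 56 51
f 39 51 60
f 51 40 61
f 60 61 46
f 51 61 60
f 39 60 72
f 60 46 75
f 72 75 49
f 60 75 72
f 39 72 76
f 72 49 80
f 76 80 50
f 72 80 76
f 40 56 67
f 56 44 70
f 67 70 48
f 56 70 67
f 44 79 57
f 79 50 78
f 57 78 43
f 79 78 57
f 50 80 77
f 80 49 73
f 77 73 41
f 80 73 77
f 49 75 74
f 75 46 62
f 74 62 45
f 75 62 74
f 46 61 66
f 61 40 63
f 66 63 47
f 61 63 66
f 42 68 54
f 68 48 69
f 54 69 43
f 68 69 54
f 42 54 52
f 54 43 53
f 52 53 41
f 54 53 52
f 42 52 59
f 52 41 58
f 59 58 45
f 52 58 59
f 42 59 64
f 59 45 65
f 64 65 47
f 59 65 64
f 42 64 68
f 64 47 71
f 68 71 48
f 64 71 68
f 43 69 57
f 69 48 70
f 57 70 44
f 69 70 57
f 41 53 77
f 53 43 78
f 77 78 50
f 53 78 77
f 45 58 74
f 58 41 73
f 74 73 49
f 58 73 74
f 47 65 66
f 65 45 62
f 66 62 46
f 65 62 66
f 48 71 67
f 71 47 63
f 67 63 40
f 71 63 67

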